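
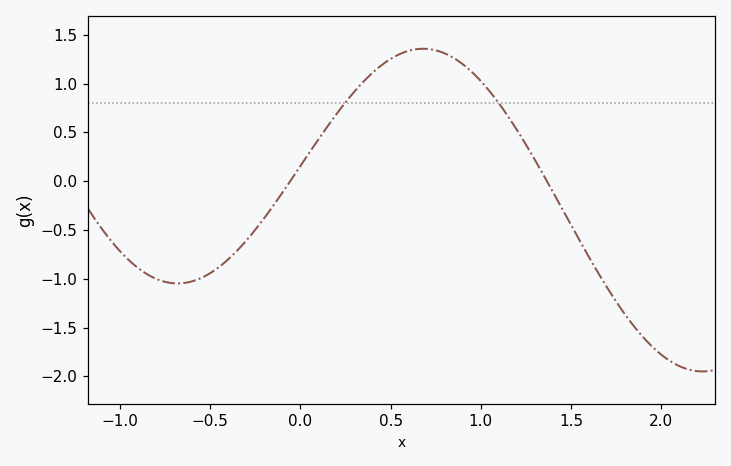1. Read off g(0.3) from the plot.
0.919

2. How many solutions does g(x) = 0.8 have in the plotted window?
2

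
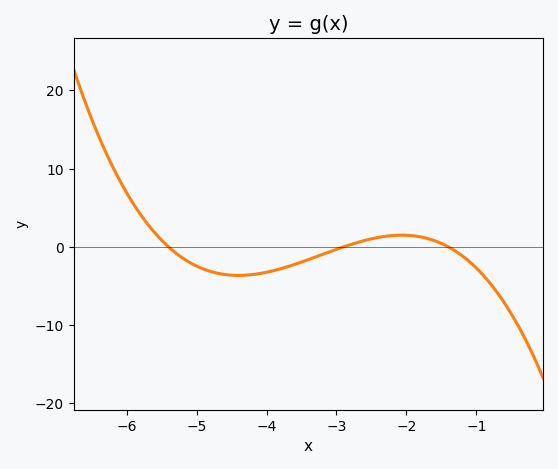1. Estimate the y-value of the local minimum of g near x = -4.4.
-4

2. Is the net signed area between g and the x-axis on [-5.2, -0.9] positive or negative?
negative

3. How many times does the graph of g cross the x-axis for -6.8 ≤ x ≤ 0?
3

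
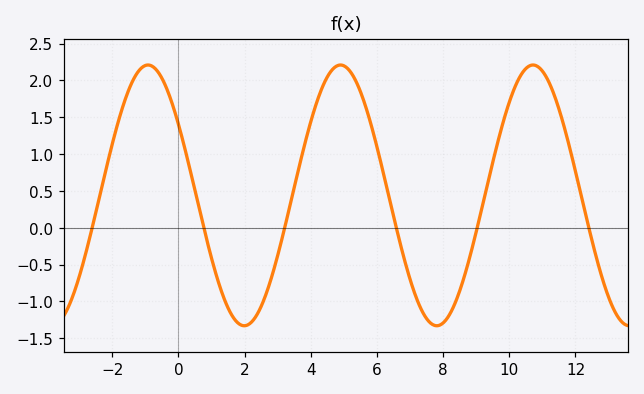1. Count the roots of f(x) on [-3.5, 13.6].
6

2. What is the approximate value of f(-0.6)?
2.1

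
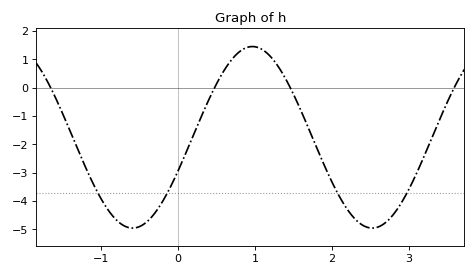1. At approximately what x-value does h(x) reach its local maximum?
1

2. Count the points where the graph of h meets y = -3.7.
4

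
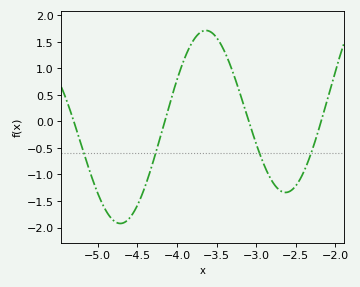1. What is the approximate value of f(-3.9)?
1.2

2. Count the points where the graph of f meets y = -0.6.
4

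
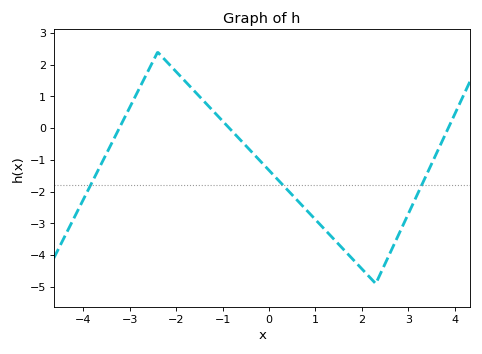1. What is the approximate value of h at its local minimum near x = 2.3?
-4.9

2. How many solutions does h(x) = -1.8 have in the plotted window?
3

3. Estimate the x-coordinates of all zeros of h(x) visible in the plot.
-3.2, -0.8, 3.8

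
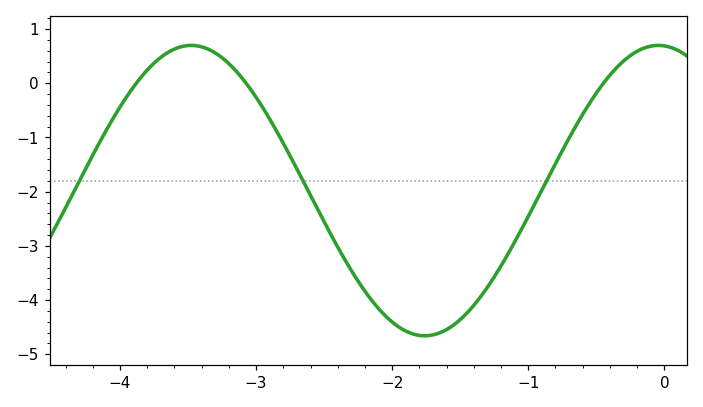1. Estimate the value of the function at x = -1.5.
-4.4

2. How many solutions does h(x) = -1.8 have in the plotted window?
3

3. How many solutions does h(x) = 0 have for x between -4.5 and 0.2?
3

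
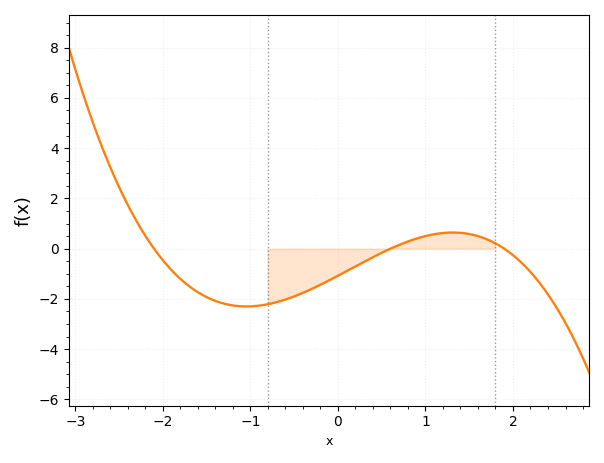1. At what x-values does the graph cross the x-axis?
-2.1, 0.6, 1.9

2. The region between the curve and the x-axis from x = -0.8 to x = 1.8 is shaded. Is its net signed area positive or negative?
negative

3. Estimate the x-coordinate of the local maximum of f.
1.3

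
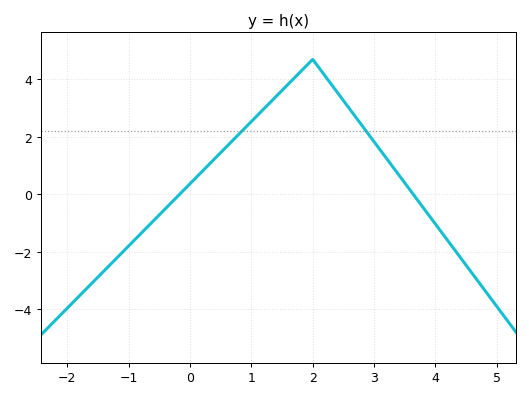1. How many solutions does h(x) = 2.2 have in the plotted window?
2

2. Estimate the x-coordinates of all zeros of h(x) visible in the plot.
-0.172, 3.64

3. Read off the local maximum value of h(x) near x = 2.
4.7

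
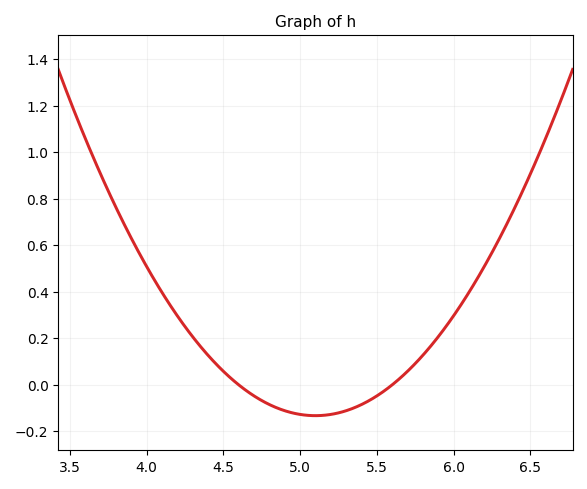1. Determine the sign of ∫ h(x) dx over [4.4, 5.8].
negative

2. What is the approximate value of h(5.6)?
0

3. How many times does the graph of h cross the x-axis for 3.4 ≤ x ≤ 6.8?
2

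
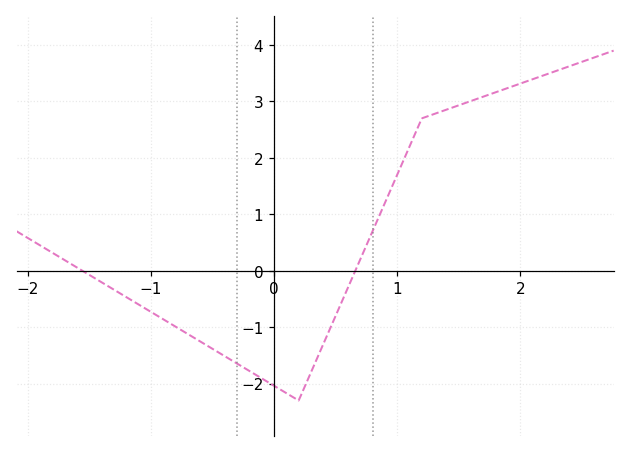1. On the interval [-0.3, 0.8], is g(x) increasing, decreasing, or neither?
neither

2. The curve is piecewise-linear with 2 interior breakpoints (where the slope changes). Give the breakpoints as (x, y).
(0.2, -2.3); (1.2, 2.7)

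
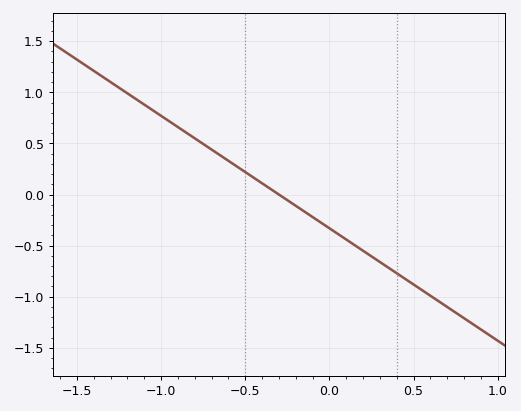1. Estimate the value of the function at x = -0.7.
0.44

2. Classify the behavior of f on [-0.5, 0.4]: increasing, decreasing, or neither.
decreasing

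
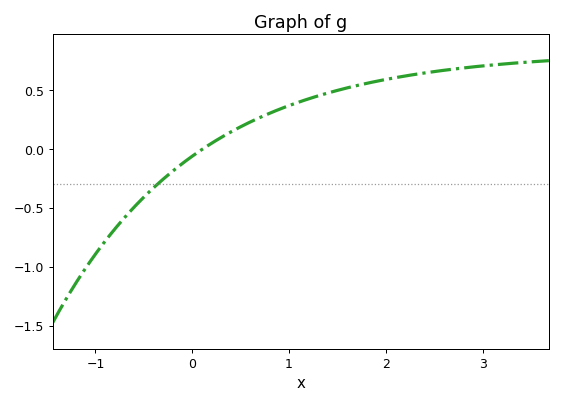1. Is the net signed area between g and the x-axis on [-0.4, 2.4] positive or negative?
positive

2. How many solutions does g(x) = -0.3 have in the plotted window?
1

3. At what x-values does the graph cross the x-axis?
0.1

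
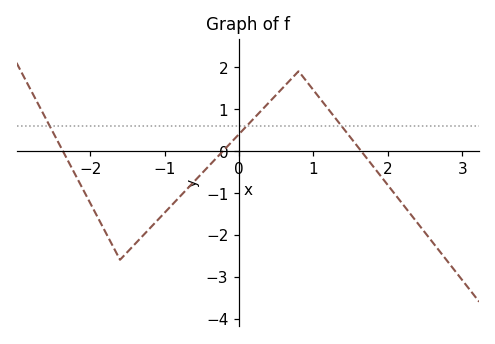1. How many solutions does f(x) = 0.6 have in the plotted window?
3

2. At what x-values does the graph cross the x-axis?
-2.37, -0.213, 1.64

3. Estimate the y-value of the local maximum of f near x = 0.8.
1.9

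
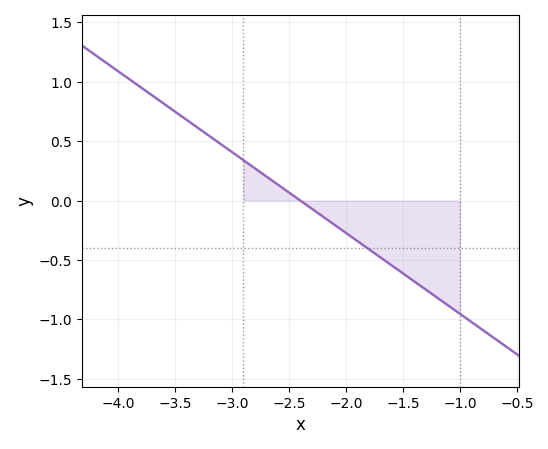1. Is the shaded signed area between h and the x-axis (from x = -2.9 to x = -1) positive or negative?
negative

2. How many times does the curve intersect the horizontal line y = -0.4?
1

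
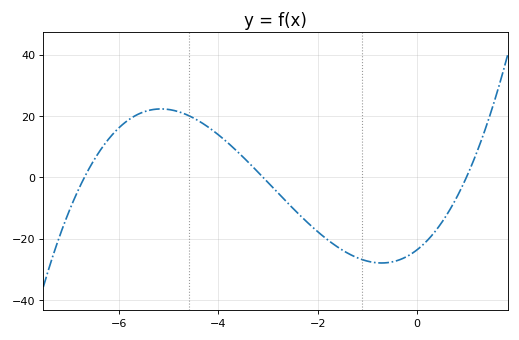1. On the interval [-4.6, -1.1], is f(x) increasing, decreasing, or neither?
decreasing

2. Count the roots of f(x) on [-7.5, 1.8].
3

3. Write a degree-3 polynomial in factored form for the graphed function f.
y = 1.14(x + 6.7)(x + 3.1)(x - 1)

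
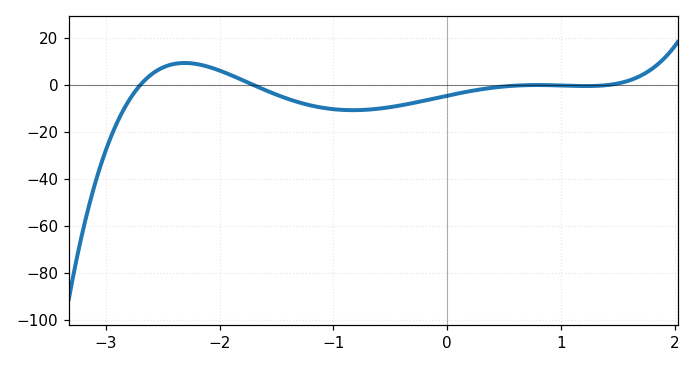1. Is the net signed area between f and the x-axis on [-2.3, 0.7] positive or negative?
negative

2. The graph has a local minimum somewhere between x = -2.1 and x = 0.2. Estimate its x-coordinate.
-0.829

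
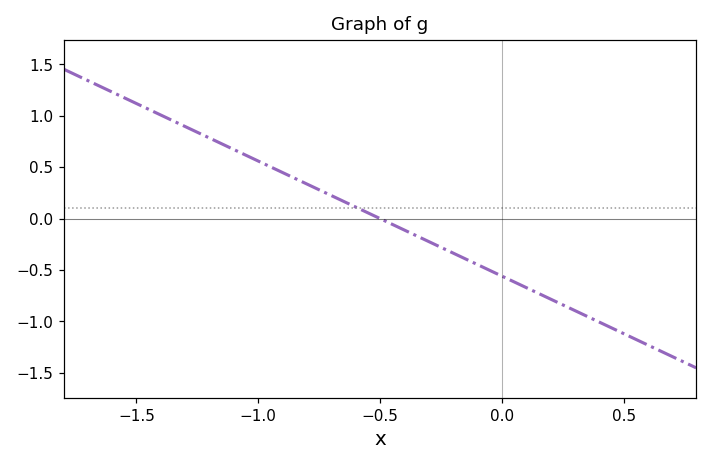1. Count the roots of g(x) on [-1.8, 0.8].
1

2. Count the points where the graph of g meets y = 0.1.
1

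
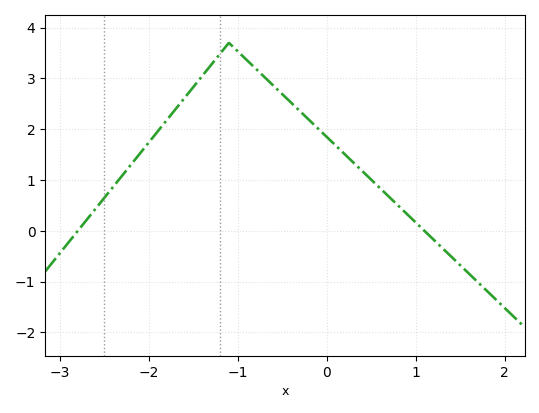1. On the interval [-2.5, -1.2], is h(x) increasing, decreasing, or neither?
increasing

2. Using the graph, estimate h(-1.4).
3.05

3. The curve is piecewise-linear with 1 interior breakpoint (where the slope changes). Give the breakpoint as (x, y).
(-1.1, 3.7)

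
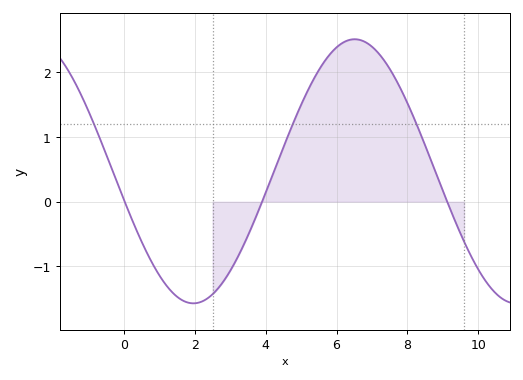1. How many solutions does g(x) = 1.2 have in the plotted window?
3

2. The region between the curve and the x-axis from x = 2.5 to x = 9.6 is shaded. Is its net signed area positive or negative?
positive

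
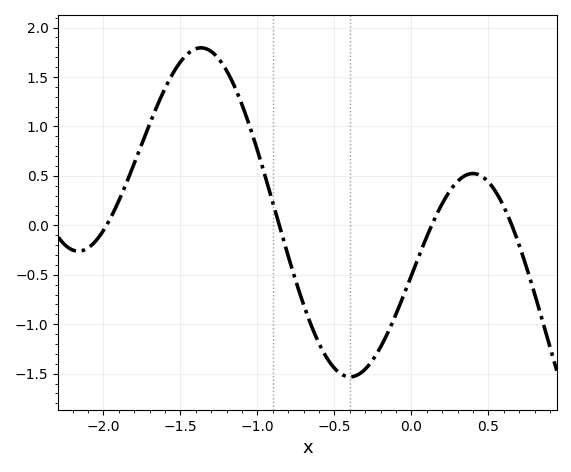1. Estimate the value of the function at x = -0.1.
-0.896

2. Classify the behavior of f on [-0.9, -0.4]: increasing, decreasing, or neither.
decreasing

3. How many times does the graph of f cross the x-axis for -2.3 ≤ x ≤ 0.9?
4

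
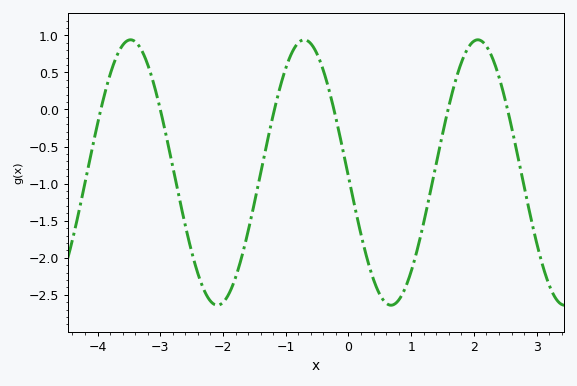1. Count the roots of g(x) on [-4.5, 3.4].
6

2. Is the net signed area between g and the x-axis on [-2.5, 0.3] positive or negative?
negative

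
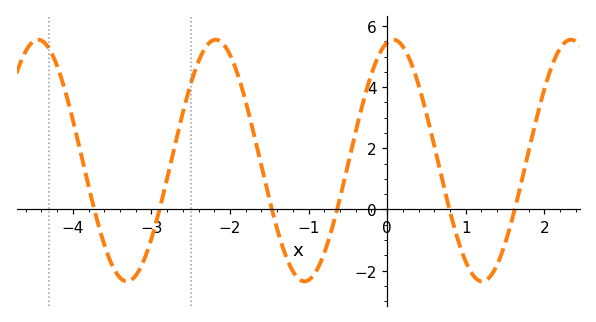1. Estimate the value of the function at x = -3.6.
-1.15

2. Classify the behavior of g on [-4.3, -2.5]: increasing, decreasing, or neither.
neither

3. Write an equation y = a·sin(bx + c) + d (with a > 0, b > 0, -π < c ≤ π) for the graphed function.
y = 3.95sin(2.78x + 1.35) + 1.6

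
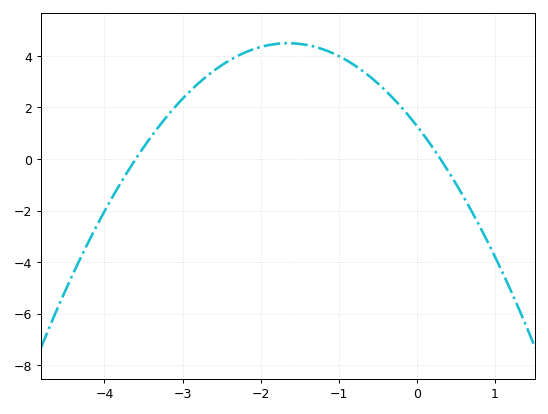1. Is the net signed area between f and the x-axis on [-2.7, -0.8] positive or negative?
positive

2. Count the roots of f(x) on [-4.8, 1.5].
2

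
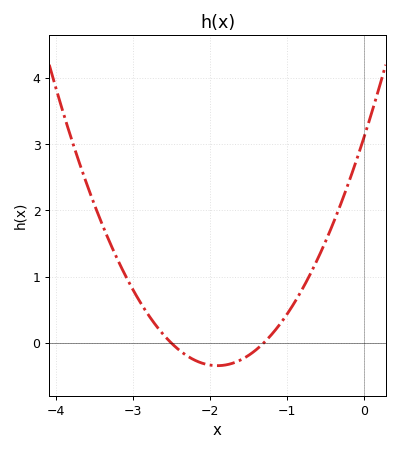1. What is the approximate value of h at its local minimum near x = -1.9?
-0.3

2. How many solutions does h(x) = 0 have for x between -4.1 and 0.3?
2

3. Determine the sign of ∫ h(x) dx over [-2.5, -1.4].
negative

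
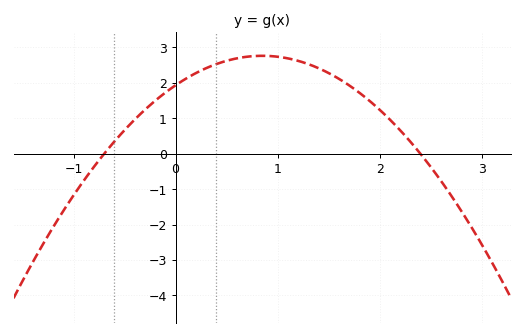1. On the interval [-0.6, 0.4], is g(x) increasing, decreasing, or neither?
increasing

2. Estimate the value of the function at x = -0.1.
1.72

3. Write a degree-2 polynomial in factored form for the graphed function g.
y = -1.15(x + 0.7)(x - 2.4)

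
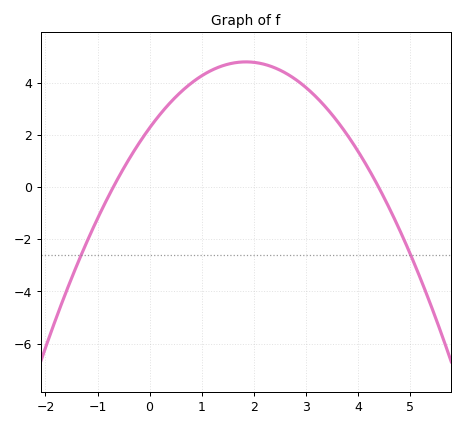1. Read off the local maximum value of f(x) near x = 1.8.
4.8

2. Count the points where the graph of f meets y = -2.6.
2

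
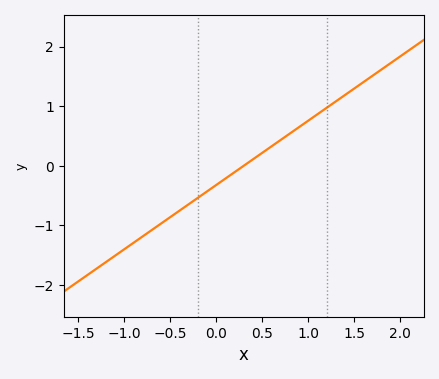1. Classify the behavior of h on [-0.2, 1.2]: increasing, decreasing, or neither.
increasing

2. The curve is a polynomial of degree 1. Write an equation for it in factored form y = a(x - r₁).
y = 1.08(x - 0.3)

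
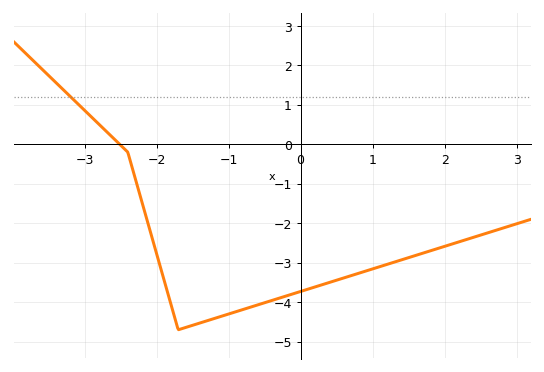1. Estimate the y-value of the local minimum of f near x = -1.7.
-4.7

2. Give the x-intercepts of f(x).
-2.51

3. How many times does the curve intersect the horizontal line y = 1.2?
1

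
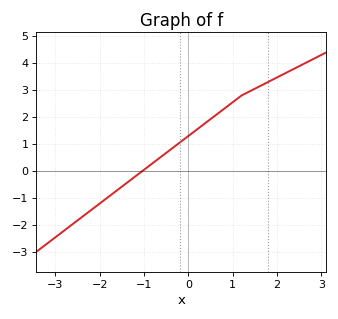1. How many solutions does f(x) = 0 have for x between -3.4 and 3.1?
1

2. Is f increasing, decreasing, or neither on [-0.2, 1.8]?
increasing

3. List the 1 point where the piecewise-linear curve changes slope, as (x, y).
(1.2, 2.8)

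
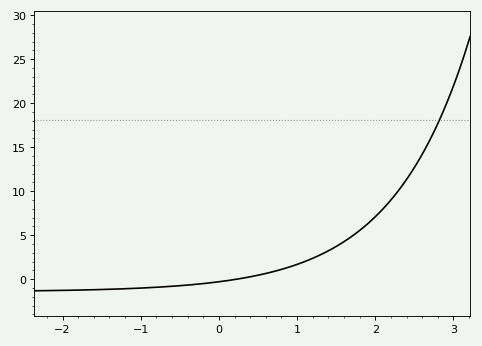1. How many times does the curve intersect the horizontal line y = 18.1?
1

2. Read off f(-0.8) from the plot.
-1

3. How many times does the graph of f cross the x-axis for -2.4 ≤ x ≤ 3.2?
1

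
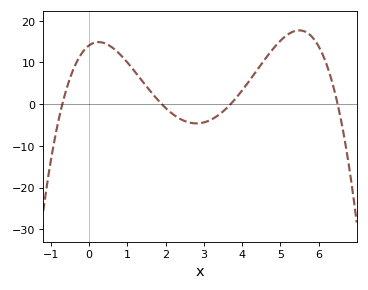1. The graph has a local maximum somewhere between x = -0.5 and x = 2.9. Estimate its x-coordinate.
0.2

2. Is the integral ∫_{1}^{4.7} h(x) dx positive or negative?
positive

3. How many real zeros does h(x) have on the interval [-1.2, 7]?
4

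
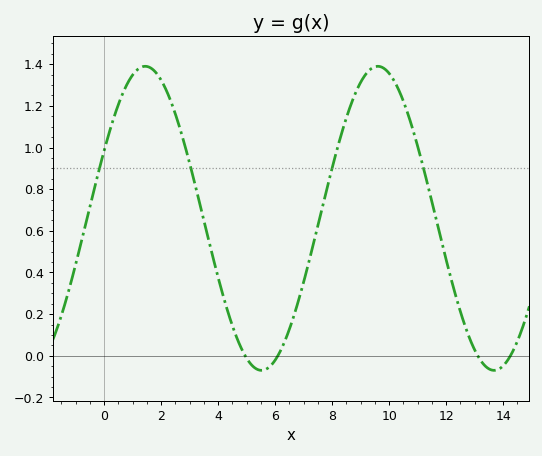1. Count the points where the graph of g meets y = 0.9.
4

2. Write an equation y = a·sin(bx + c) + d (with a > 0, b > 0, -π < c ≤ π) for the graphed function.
y = 0.73sin(0.77x + 0.46) + 0.66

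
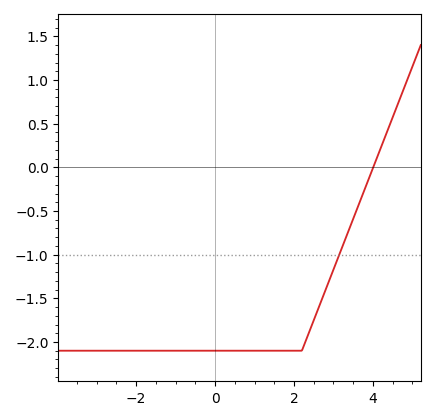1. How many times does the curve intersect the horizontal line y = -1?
1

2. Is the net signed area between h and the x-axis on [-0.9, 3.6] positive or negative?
negative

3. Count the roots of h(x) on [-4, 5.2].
1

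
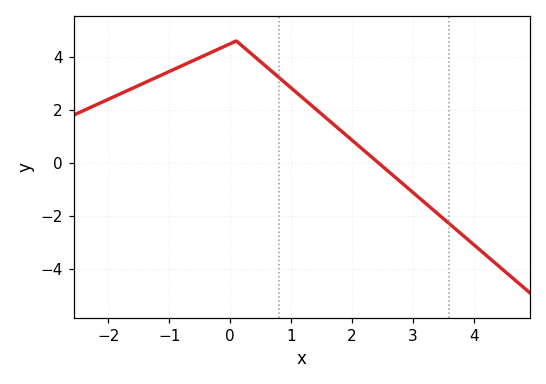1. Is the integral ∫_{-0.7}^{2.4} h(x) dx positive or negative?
positive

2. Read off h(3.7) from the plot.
-2.6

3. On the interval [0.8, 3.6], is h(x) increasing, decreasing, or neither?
decreasing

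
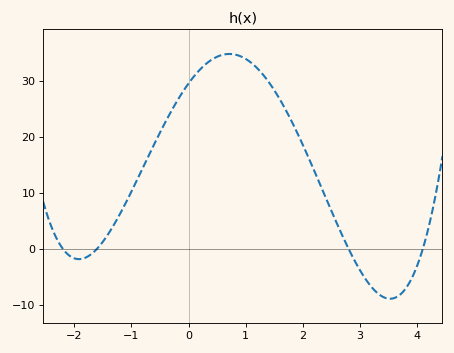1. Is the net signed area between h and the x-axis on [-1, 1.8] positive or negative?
positive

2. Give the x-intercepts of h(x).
-2.2, -1.6, 2.8, 4.1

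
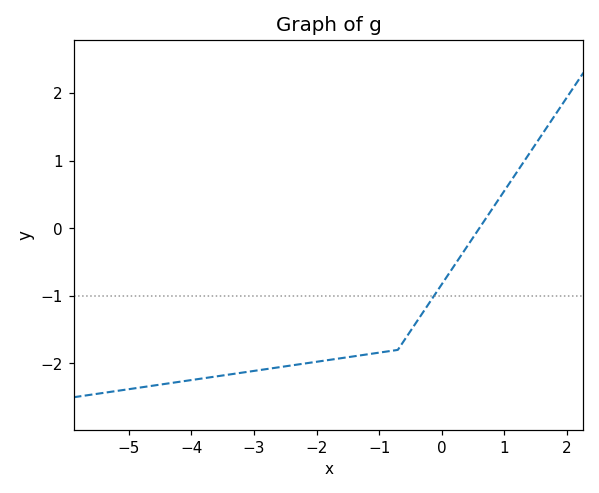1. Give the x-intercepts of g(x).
0.603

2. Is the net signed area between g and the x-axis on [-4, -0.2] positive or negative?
negative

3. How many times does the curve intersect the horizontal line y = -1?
1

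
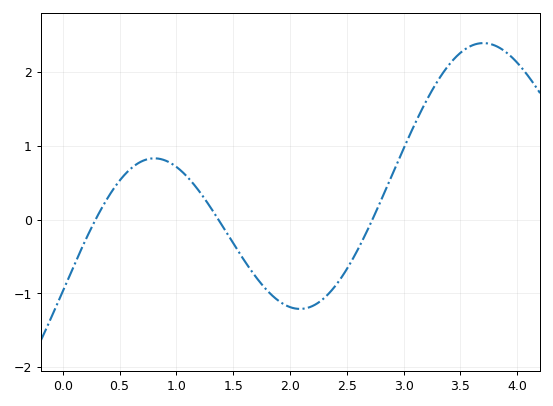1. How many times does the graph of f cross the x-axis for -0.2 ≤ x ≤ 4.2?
3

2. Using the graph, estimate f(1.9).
-1.1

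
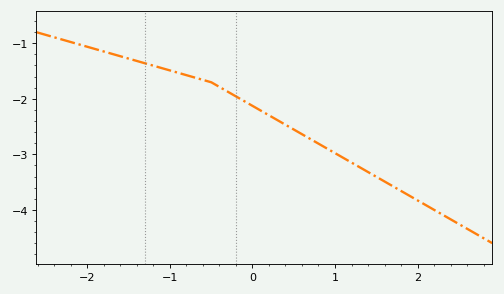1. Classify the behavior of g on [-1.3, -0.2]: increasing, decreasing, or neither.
decreasing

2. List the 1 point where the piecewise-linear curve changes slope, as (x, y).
(-0.5, -1.7)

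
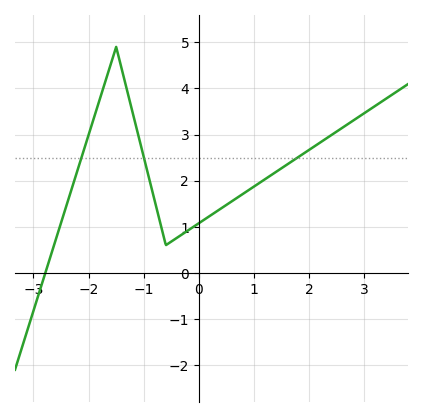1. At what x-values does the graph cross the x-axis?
-2.8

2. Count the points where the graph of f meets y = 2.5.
3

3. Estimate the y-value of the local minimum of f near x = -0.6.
0.6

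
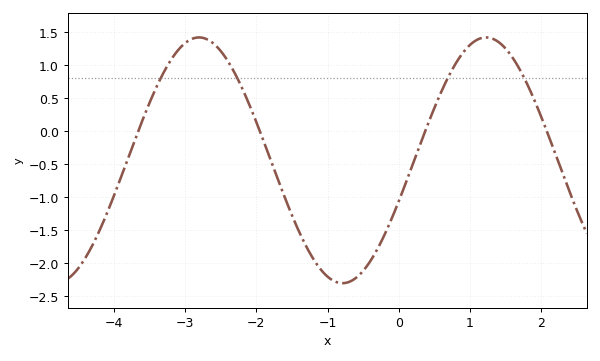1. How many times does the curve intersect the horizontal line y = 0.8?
4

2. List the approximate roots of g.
-3.66, -1.95, 0.371, 2.08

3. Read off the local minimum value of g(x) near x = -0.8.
-2.3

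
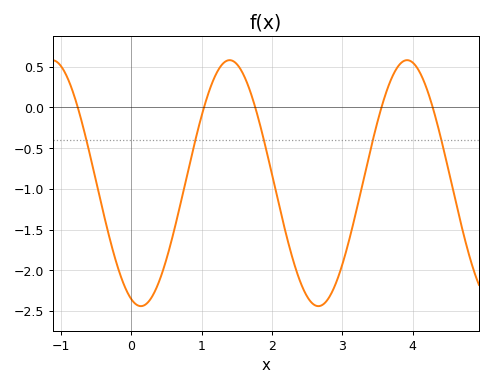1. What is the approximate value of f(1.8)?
-0.1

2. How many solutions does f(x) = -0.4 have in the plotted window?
5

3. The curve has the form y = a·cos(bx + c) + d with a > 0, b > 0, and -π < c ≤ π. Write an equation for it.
y = 1.51cos(2.5x + 2.8) - 0.93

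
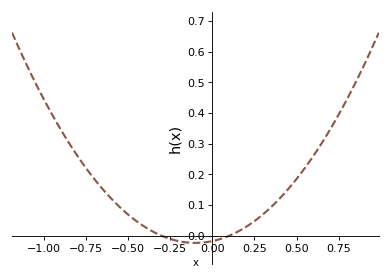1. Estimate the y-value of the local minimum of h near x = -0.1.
-0.02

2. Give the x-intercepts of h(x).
-0.3, 0.1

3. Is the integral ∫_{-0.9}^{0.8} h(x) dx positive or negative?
positive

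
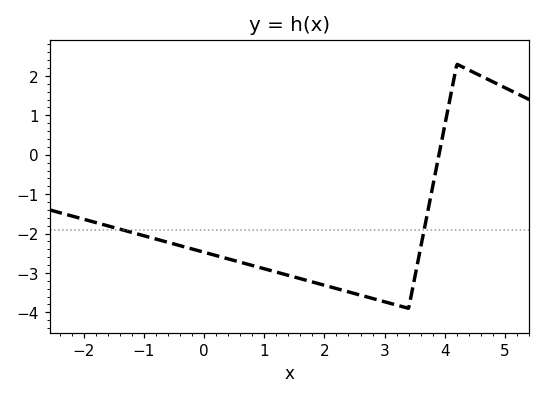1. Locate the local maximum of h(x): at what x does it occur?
4.2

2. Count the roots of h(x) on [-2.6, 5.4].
1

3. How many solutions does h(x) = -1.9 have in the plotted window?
2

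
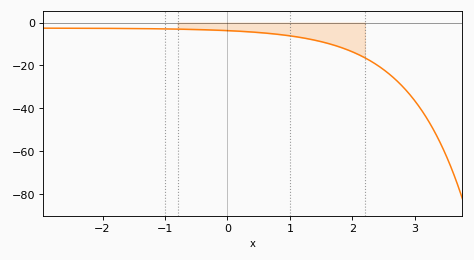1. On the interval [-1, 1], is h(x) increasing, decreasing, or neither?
decreasing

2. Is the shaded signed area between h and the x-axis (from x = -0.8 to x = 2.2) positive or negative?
negative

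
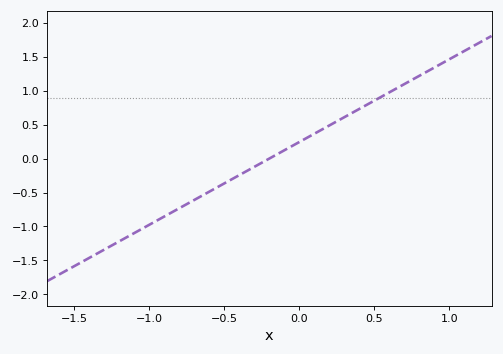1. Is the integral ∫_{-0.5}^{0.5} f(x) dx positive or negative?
positive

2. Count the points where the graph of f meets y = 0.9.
1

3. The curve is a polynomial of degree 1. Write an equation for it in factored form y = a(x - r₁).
y = 1.22(x + 0.2)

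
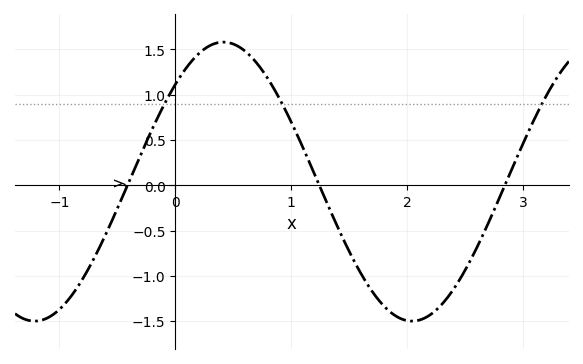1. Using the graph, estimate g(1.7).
-1.18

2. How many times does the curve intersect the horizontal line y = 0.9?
3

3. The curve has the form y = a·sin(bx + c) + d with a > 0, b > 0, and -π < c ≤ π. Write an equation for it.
y = 1.54sin(1.93x + 0.772) + 0.04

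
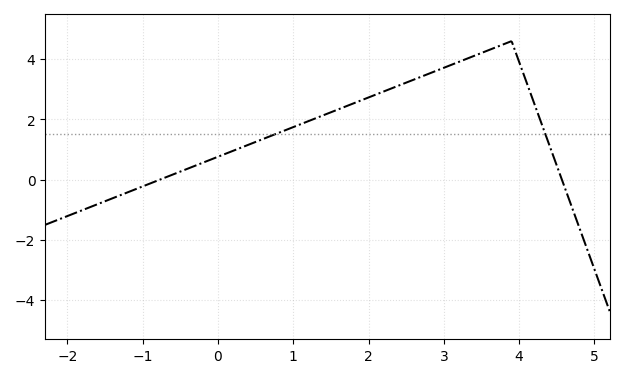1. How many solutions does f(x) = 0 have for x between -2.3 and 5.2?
2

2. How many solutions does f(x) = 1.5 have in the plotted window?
2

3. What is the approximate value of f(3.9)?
4.6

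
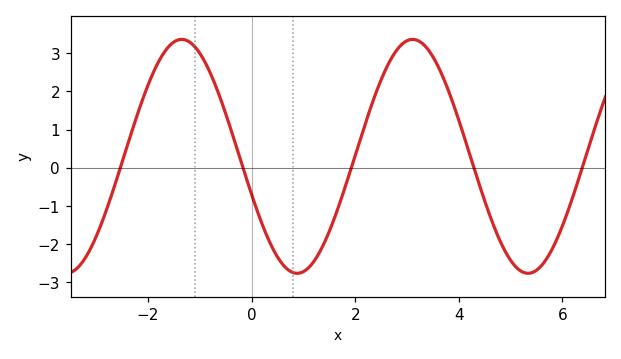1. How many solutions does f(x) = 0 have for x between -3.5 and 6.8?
5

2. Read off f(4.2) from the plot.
0.4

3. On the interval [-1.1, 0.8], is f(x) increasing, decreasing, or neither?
decreasing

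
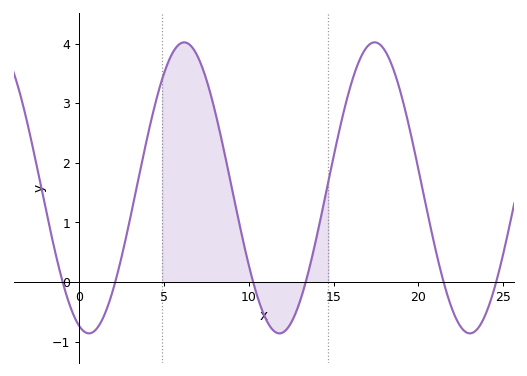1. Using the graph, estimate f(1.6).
-0.5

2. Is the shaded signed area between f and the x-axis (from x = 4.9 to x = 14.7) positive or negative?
positive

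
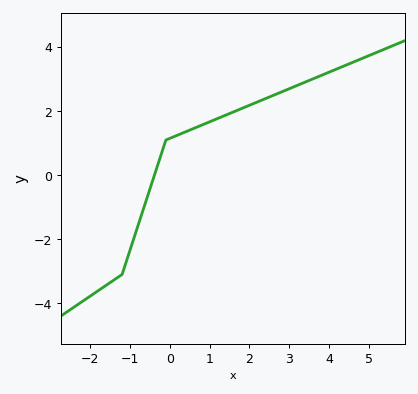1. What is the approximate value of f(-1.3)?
-3.18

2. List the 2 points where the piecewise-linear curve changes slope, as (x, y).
(-1.2, -3.1); (-0.1, 1.1)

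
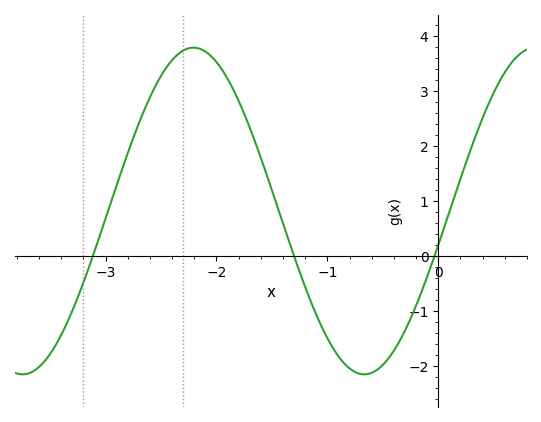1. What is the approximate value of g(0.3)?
2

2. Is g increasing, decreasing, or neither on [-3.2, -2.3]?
increasing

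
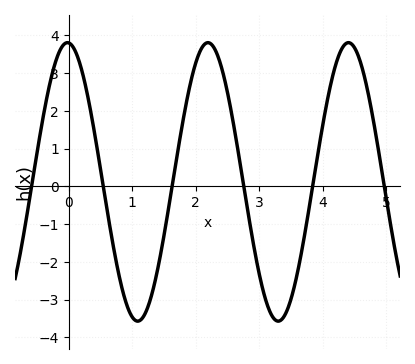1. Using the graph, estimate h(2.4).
3.18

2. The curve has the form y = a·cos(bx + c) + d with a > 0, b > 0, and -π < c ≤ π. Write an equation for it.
y = 3.69cos(2.84x + 0.06) + 0.12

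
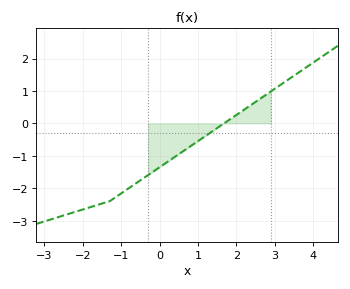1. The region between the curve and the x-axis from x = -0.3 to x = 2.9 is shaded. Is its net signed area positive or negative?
negative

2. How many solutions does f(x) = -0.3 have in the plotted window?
1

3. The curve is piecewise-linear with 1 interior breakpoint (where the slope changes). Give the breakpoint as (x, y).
(-1.3, -2.4)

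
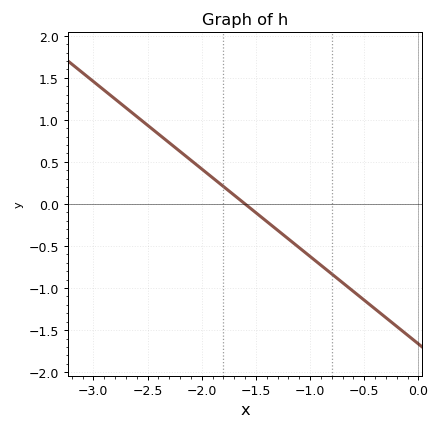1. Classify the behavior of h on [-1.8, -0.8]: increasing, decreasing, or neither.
decreasing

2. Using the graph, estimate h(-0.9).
-0.75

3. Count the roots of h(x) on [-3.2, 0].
1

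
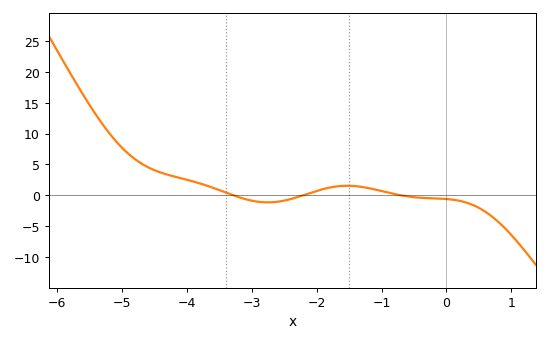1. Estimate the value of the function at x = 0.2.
-1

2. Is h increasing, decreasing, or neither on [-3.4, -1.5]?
neither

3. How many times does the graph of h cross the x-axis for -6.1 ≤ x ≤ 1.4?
3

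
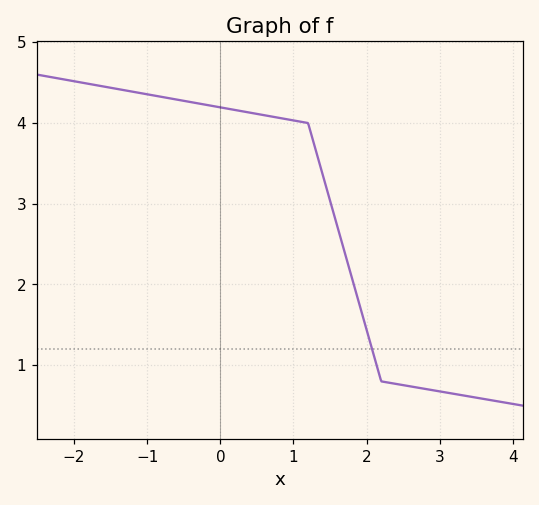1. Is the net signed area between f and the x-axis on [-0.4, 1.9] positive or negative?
positive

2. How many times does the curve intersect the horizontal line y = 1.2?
1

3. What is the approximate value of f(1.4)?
3.4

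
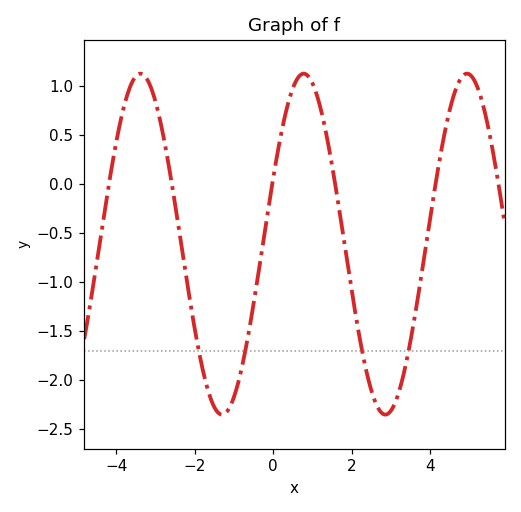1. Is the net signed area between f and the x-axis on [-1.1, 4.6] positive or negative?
negative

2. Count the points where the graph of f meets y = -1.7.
4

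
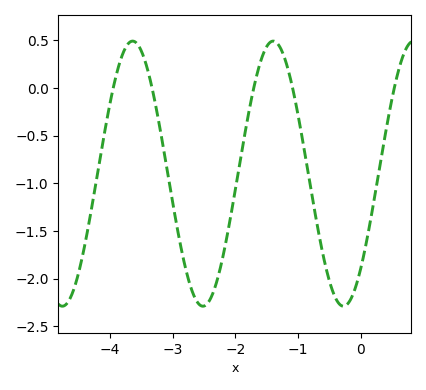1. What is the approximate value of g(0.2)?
-1.23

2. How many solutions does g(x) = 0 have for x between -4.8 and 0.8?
5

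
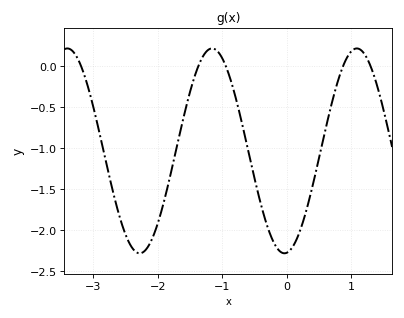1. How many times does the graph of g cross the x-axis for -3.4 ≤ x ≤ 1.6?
5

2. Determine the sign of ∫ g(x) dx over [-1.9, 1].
negative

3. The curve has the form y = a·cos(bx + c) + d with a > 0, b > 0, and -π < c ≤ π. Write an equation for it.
y = 1.25cos(2.8x - 3) - 1.03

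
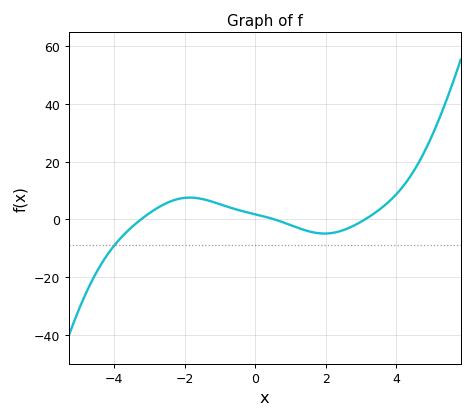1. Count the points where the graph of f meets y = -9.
1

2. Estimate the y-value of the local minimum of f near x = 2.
-4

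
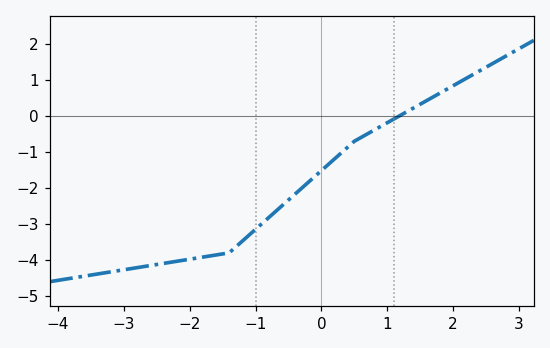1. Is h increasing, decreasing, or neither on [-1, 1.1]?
increasing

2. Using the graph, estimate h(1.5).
0.328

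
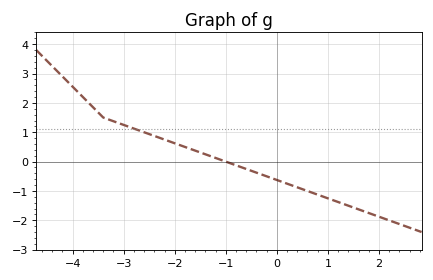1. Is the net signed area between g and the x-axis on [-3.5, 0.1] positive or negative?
positive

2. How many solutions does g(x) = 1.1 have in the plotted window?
1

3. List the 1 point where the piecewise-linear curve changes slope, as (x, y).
(-3.4, 1.5)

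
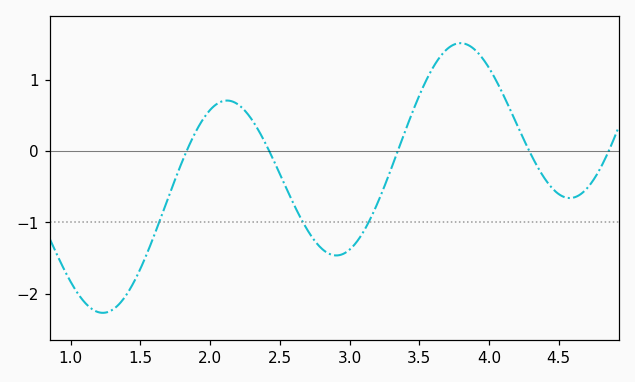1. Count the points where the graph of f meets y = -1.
3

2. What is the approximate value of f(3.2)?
-0.7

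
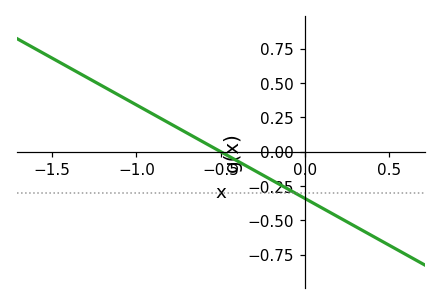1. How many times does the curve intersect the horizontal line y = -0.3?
1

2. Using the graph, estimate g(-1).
0.34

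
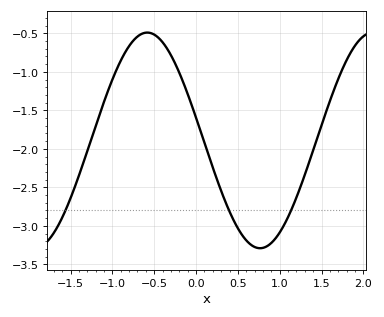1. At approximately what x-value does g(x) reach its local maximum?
-0.6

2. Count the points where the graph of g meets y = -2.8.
3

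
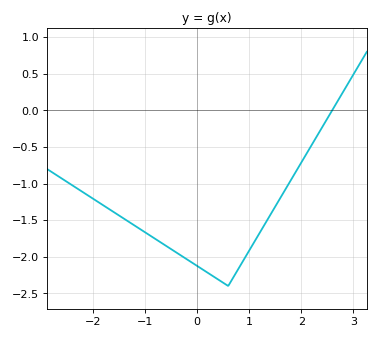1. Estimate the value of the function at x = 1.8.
-0.95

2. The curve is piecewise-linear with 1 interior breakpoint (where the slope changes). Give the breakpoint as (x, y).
(0.6, -2.4)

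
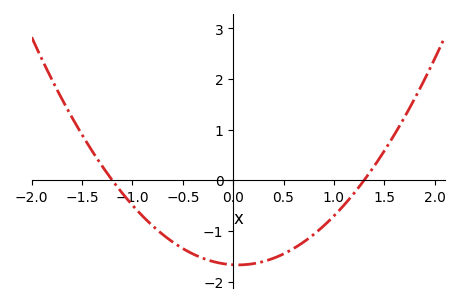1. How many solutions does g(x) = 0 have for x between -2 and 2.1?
2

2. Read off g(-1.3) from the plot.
0.278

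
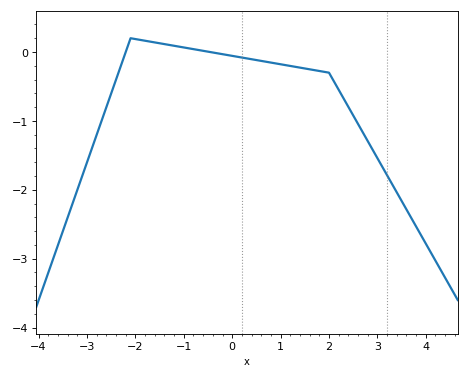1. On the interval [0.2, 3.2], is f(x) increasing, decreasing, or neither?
decreasing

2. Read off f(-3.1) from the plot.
-1.8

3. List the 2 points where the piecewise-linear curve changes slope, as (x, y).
(-2.1, 0.2); (2, -0.3)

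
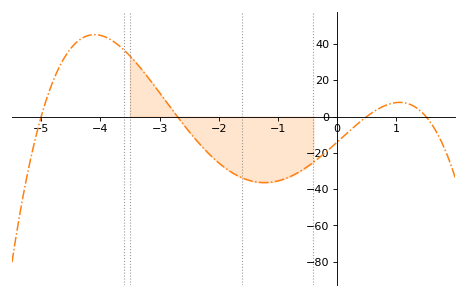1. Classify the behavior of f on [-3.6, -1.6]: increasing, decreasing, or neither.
decreasing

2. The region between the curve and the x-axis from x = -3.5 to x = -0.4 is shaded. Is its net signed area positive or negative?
negative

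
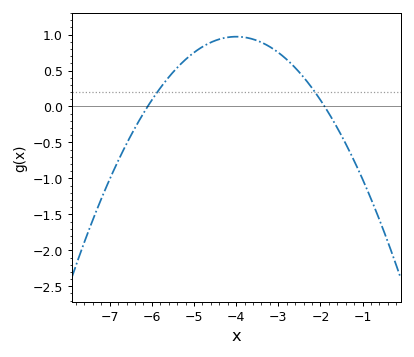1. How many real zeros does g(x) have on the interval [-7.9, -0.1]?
2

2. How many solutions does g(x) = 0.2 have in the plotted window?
2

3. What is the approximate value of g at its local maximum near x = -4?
0.97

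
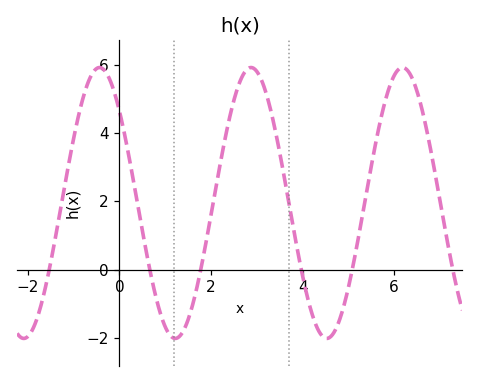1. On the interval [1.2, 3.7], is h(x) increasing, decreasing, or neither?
neither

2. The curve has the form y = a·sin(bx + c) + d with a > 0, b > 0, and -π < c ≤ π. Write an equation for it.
y = 3.97sin(1.9x + 2.4) + 1.95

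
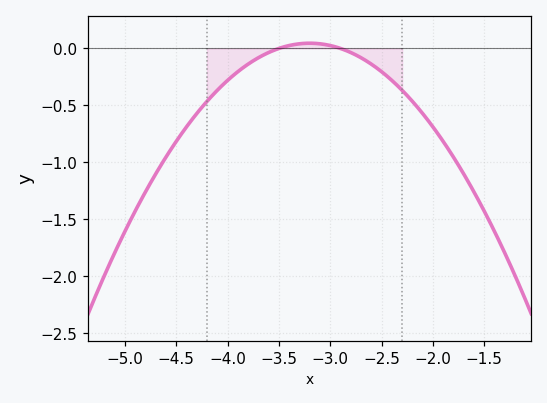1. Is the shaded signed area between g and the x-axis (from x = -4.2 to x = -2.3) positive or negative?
negative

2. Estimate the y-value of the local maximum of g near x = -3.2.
0.05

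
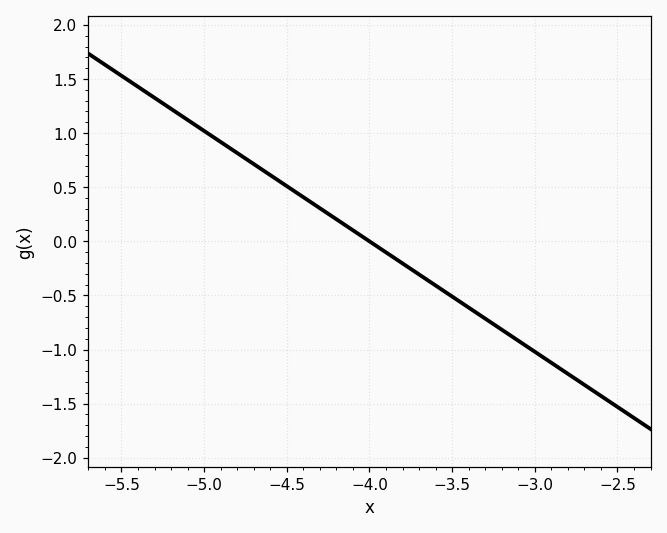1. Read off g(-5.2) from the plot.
1.2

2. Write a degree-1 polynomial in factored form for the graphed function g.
y = -1.02(x + 4)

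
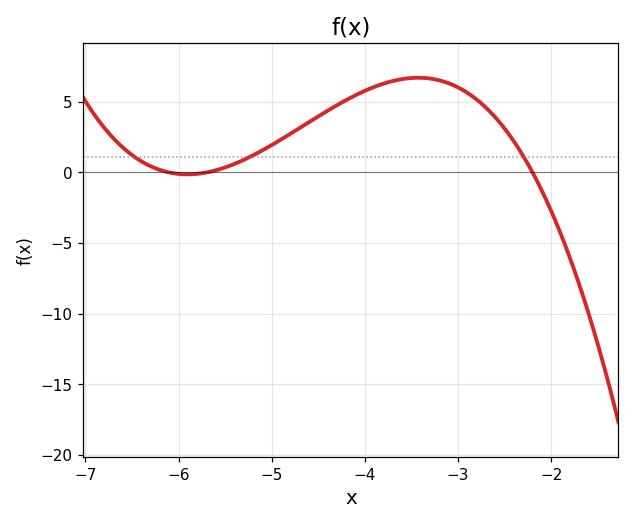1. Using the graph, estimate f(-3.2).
6.5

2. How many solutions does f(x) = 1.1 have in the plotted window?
3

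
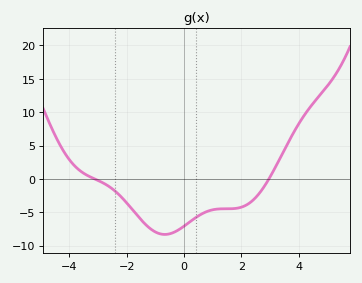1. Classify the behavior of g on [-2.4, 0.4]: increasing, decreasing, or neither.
neither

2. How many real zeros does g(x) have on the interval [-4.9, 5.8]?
2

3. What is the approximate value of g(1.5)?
-4.5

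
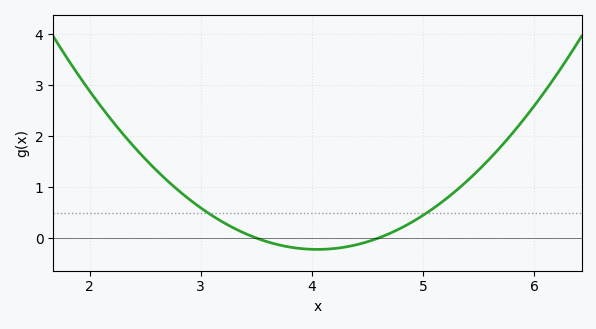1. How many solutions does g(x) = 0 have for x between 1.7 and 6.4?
2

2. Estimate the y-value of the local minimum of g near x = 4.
-0.2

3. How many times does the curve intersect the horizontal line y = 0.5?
2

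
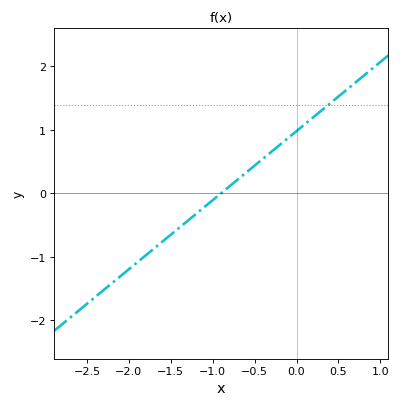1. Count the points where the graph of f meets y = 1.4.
1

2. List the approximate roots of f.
-0.9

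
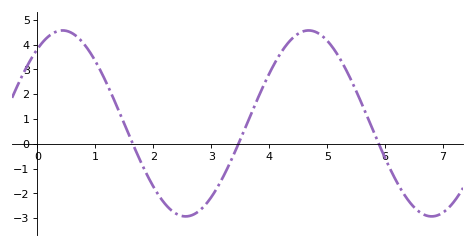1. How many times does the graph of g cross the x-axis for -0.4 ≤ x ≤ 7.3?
3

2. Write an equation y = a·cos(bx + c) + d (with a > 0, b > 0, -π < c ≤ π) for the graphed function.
y = 3.75cos(1.48x - 0.642) + 0.82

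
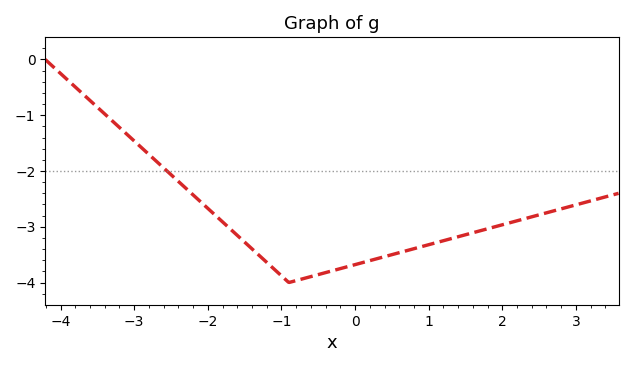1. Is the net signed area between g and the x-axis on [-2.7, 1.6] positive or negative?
negative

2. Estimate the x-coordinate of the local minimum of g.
-0.8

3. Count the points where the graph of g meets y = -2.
1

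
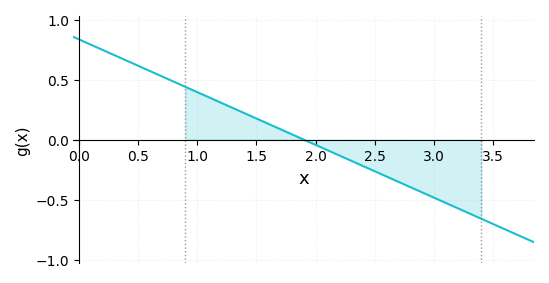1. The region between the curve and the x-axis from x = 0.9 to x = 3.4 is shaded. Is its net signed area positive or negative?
negative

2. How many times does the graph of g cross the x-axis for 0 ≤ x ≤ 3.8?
1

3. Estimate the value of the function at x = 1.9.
0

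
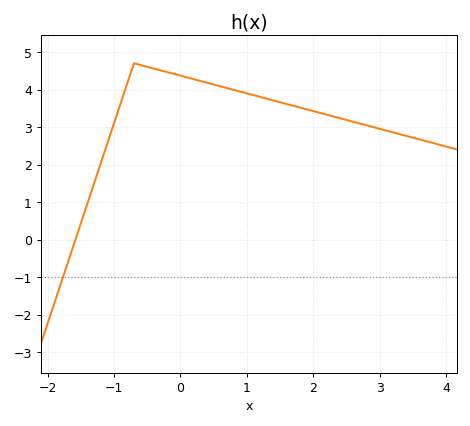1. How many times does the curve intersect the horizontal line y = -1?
1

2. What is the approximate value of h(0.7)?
4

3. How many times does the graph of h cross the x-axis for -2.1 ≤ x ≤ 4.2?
1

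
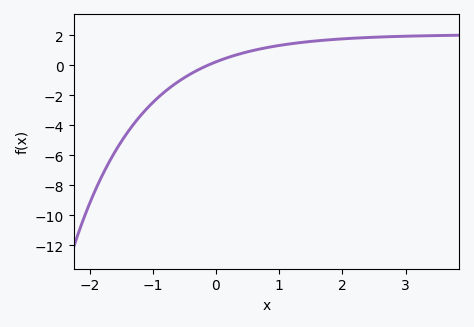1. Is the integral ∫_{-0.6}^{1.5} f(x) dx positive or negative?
positive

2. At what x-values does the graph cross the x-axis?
-0.1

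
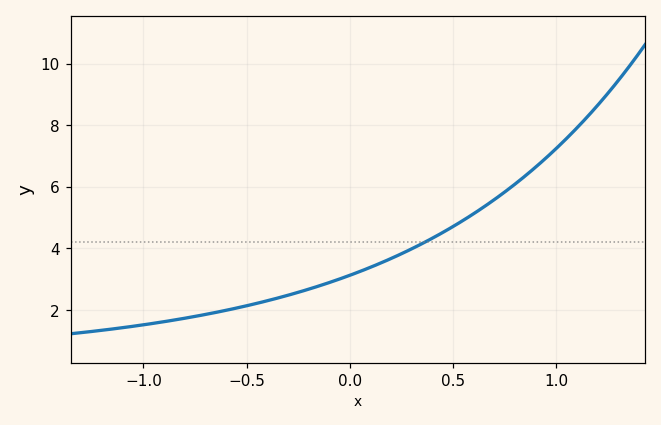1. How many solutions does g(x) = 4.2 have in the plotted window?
1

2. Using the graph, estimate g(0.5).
4.8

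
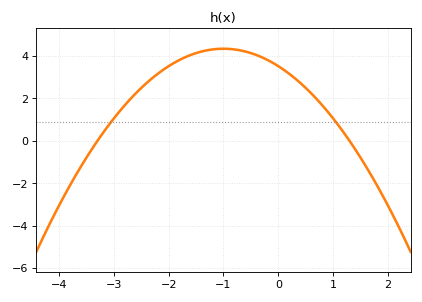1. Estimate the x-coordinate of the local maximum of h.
-1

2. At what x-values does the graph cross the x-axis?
-3.3, 1.3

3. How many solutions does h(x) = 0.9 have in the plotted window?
2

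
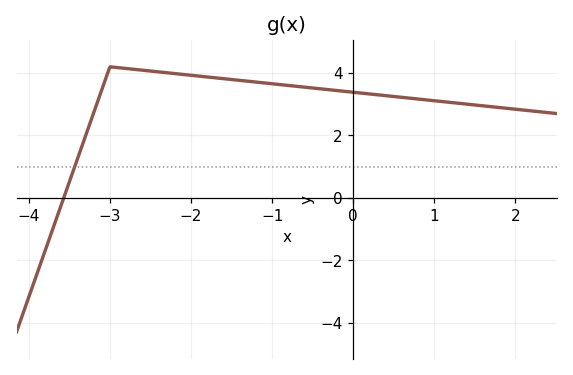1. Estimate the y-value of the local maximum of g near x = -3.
4.2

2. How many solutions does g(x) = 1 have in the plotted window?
1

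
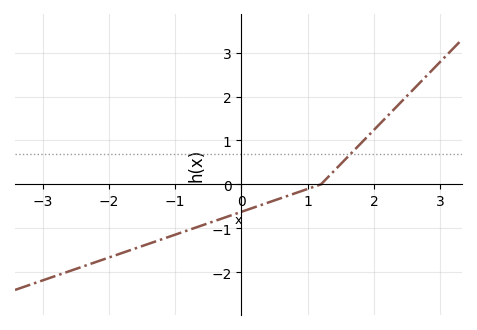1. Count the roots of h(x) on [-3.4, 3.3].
1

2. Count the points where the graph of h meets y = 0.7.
1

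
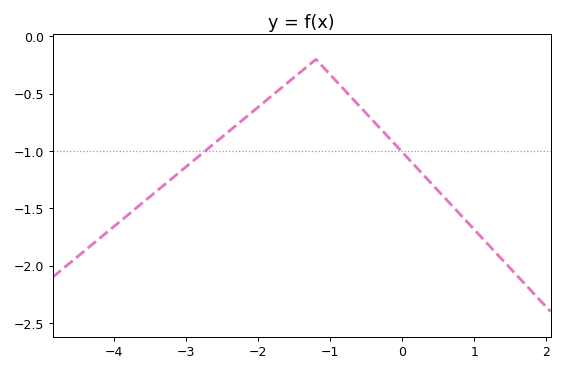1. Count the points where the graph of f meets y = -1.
2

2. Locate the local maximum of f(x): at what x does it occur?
-1.2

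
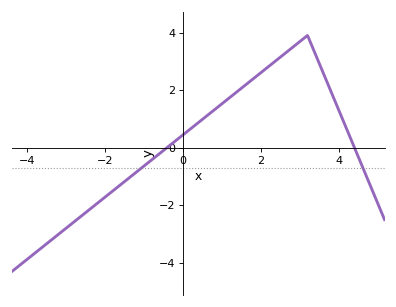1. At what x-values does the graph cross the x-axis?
-0.41, 4.4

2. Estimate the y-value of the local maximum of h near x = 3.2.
3.9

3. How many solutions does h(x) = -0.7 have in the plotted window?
2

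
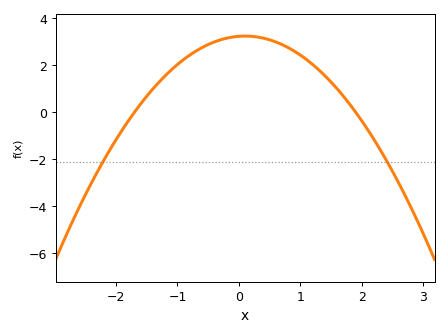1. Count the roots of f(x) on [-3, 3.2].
2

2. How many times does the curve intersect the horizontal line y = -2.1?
2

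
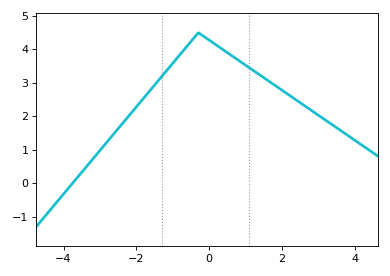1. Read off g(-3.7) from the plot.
0.1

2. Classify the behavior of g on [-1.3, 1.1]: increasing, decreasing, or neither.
neither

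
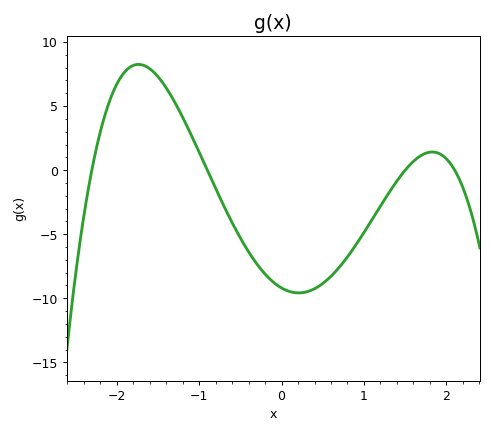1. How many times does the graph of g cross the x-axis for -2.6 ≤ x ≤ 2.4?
4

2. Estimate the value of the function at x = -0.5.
-5.28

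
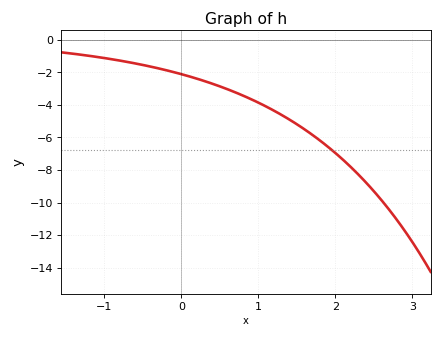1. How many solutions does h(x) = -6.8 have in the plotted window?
1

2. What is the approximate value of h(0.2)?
-2.4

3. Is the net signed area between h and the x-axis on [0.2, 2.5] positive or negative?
negative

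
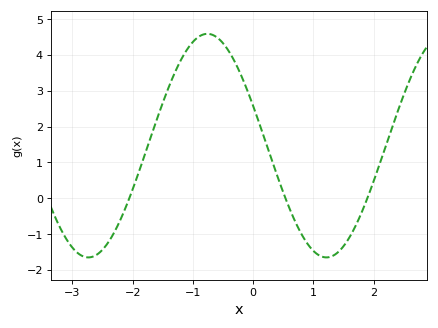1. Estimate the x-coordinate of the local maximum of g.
-0.761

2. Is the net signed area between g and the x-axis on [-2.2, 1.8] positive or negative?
positive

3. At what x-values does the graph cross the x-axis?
-2.06, 0.536, 1.89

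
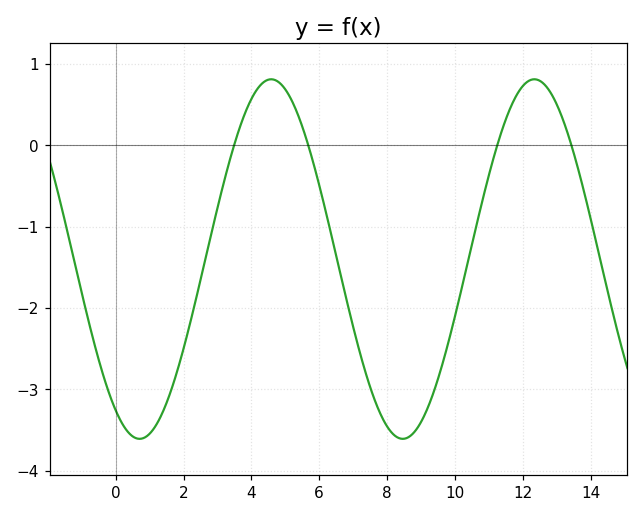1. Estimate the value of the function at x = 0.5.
-3.58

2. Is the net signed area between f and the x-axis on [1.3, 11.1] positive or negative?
negative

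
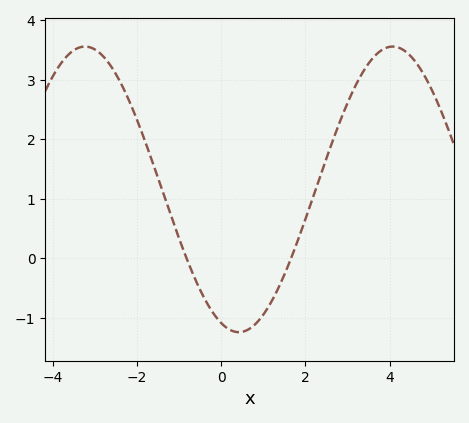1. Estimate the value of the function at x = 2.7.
2.07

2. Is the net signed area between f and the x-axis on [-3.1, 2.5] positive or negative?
positive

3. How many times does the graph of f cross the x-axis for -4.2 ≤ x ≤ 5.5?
2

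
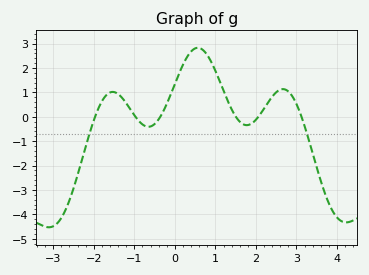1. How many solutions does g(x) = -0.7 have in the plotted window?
2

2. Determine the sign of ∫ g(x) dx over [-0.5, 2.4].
positive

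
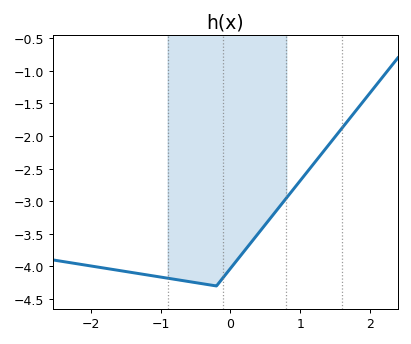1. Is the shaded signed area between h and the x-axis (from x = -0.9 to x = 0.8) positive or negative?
negative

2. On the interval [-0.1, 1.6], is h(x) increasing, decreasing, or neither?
increasing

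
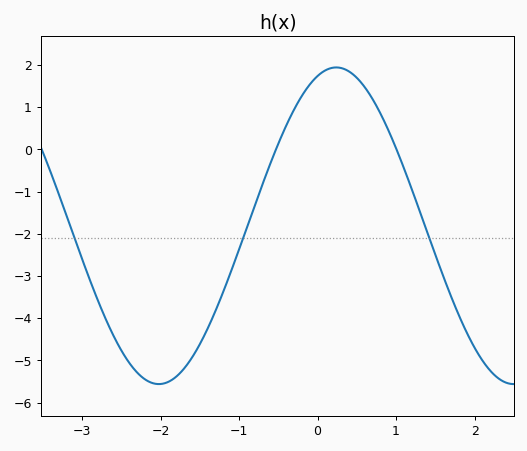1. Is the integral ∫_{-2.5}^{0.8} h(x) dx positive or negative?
negative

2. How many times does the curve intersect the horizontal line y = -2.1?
3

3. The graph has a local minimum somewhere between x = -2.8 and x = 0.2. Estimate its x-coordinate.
-2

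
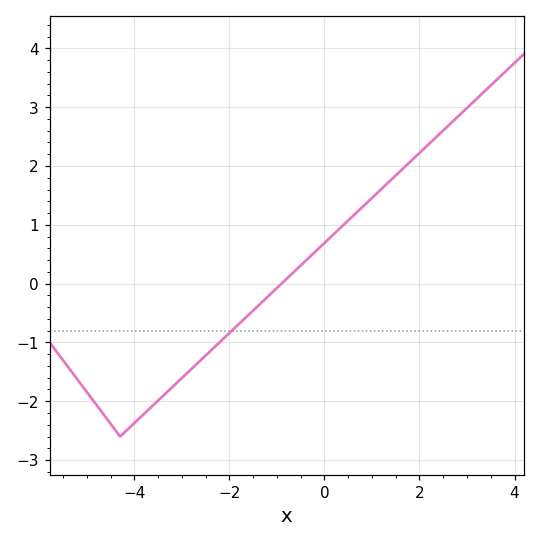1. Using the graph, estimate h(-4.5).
-2.38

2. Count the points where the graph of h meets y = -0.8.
1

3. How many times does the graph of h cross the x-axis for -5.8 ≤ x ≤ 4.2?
1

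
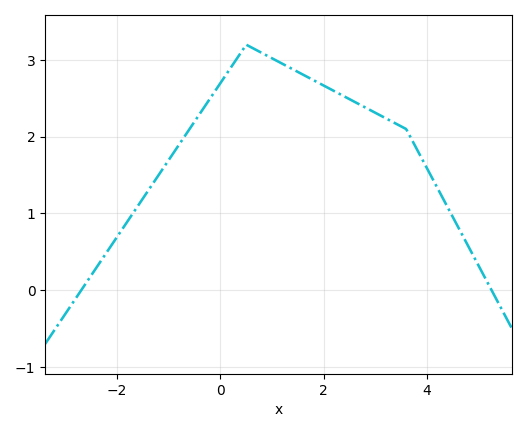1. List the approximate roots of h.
-2.6, 5.2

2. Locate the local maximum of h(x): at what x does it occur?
0.6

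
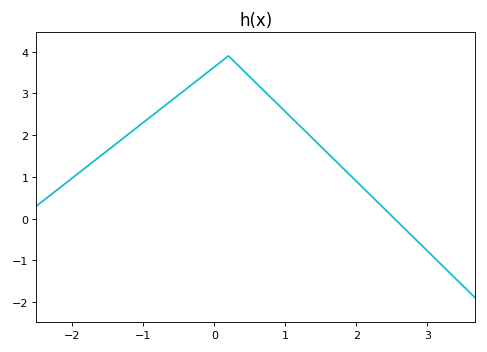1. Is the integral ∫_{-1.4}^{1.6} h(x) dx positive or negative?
positive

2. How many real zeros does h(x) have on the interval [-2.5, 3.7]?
1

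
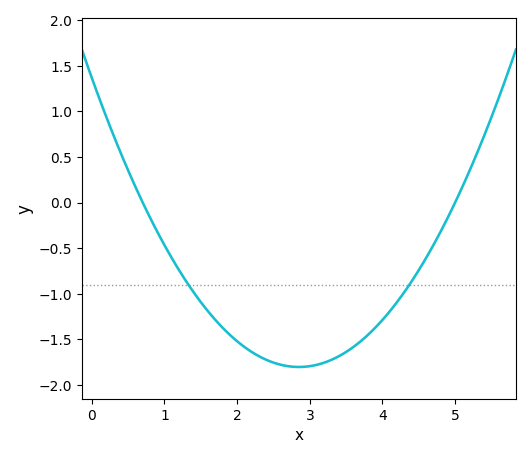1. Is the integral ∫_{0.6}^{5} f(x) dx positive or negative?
negative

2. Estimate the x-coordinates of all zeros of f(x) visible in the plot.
0.7, 5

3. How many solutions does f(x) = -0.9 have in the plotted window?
2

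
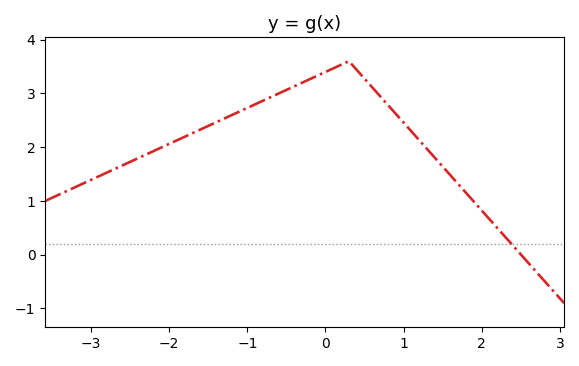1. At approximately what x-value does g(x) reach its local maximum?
0.301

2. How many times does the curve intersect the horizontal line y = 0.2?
1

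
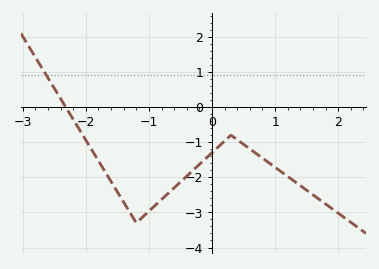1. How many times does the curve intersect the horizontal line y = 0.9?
1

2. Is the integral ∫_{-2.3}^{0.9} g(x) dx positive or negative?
negative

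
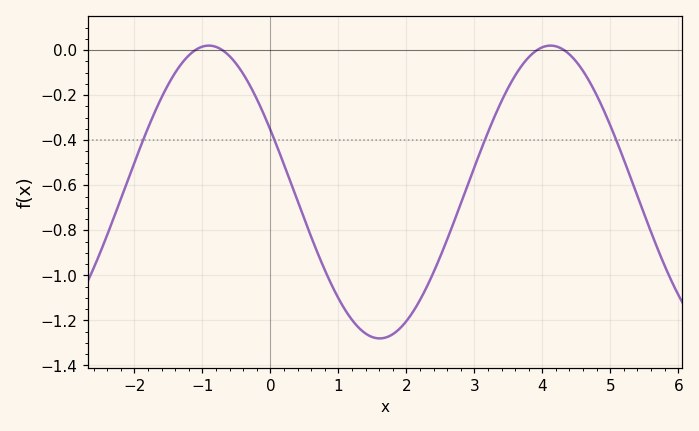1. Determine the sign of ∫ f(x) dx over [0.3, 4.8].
negative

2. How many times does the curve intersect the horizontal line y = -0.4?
4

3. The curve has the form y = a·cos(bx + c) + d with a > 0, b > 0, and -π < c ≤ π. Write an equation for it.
y = 0.65cos(1.25x + 1.13) - 0.63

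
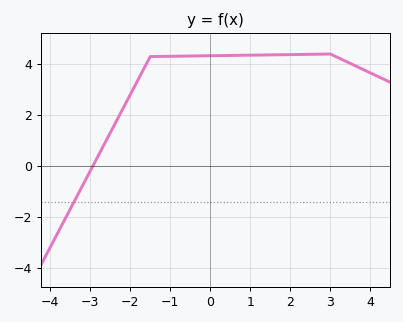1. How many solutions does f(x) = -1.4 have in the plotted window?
1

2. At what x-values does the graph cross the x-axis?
-2.93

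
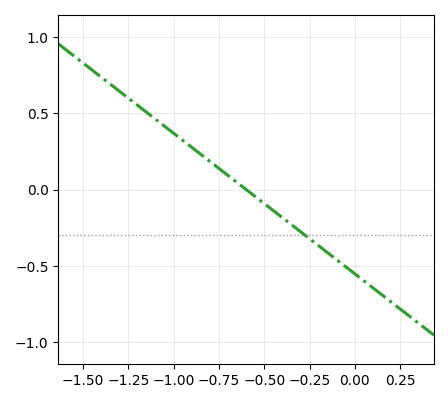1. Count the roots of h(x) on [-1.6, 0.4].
1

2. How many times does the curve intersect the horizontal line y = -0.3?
1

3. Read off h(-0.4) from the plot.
-0.184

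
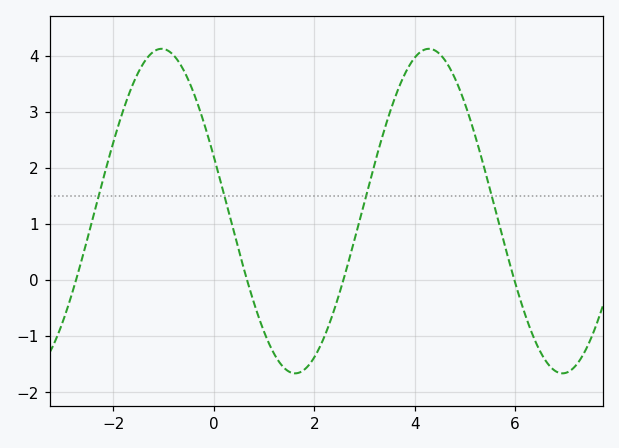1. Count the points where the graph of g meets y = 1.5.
4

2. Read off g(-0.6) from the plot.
3.7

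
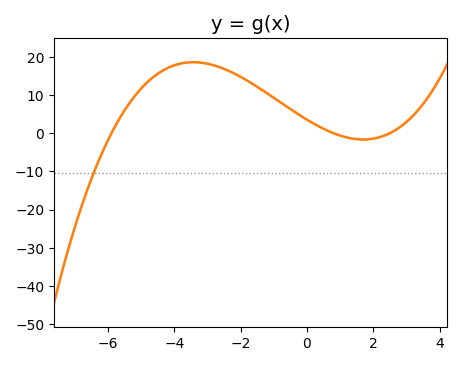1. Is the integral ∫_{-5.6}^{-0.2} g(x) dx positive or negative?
positive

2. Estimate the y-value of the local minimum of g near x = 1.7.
-1.64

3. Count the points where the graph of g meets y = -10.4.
1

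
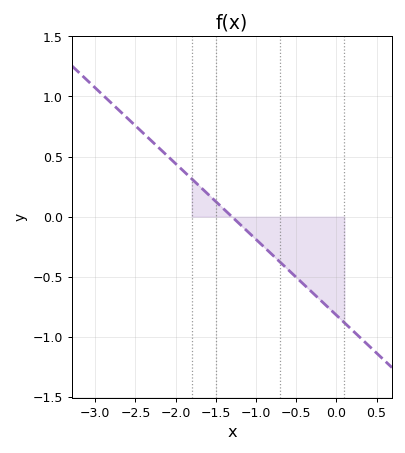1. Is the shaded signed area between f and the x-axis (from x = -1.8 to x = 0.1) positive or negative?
negative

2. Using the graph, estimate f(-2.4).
0.7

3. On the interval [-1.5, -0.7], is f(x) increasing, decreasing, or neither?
decreasing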